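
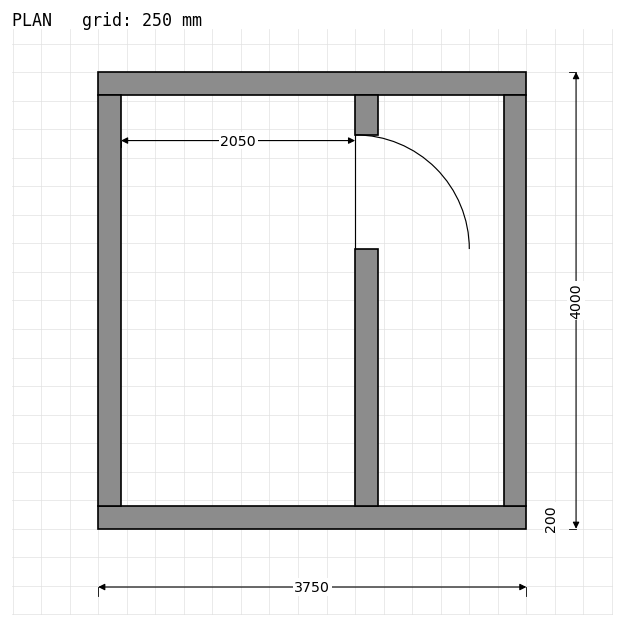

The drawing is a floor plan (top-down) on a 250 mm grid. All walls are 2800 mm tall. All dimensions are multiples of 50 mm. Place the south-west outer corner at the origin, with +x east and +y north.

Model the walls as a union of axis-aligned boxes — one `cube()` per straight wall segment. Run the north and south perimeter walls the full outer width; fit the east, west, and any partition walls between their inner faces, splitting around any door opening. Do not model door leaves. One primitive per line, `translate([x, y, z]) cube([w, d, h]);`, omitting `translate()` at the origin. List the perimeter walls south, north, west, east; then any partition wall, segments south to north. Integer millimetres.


cube([3750, 200, 2800]);
translate([0, 3800, 0]) cube([3750, 200, 2800]);
translate([0, 200, 0]) cube([200, 3600, 2800]);
translate([3550, 200, 0]) cube([200, 3600, 2800]);
translate([2250, 200, 0]) cube([200, 2250, 2800]);
translate([2250, 3450, 0]) cube([200, 350, 2800]);


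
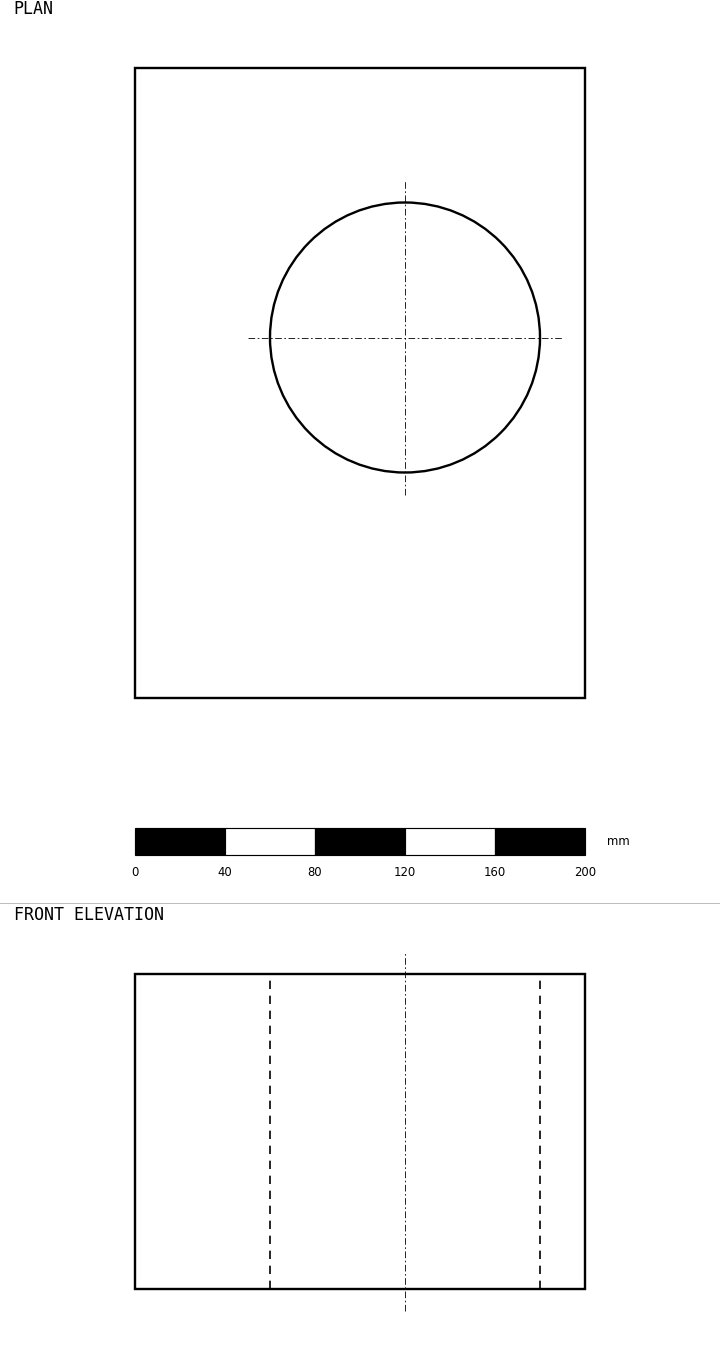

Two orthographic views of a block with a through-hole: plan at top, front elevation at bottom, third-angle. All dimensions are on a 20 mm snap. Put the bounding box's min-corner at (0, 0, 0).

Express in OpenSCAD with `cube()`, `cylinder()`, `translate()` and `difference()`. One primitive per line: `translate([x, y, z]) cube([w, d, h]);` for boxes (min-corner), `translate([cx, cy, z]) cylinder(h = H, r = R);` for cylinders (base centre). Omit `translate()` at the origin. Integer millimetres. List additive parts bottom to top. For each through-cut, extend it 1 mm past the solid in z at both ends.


difference() {
  cube([200, 280, 140]);
  translate([120, 160, -1]) cylinder(h = 142, r = 60);
}


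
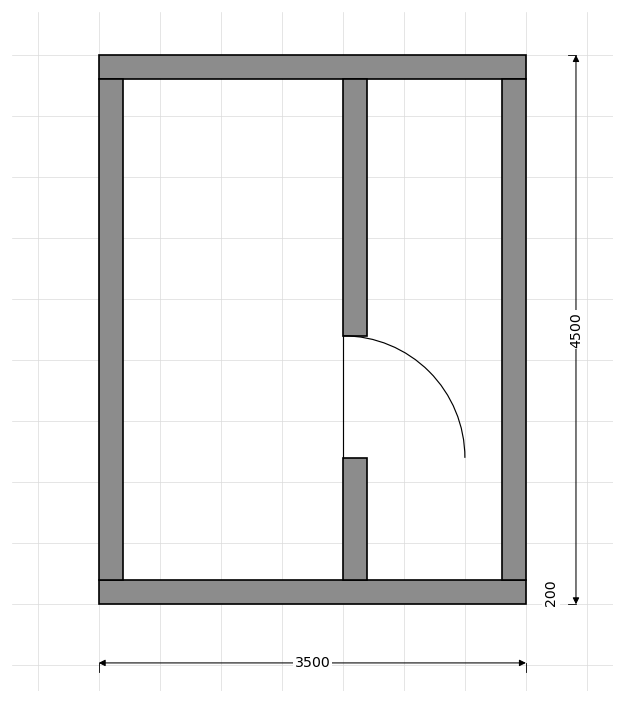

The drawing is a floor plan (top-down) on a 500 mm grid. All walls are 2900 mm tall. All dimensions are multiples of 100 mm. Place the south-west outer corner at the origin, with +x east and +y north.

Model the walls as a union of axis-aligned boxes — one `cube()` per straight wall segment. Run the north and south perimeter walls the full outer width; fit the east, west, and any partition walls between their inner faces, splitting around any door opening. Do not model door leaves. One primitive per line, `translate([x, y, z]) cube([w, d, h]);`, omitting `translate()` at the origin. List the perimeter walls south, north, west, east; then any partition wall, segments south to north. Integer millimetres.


cube([3500, 200, 2900]);
translate([0, 4300, 0]) cube([3500, 200, 2900]);
translate([0, 200, 0]) cube([200, 4100, 2900]);
translate([3300, 200, 0]) cube([200, 4100, 2900]);
translate([2000, 200, 0]) cube([200, 1000, 2900]);
translate([2000, 2200, 0]) cube([200, 2100, 2900]);


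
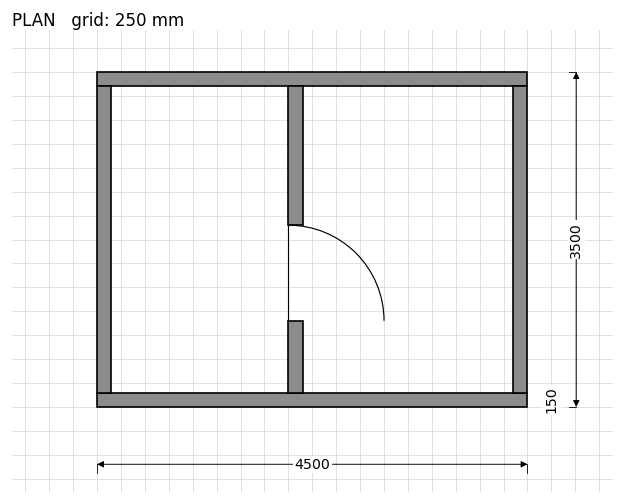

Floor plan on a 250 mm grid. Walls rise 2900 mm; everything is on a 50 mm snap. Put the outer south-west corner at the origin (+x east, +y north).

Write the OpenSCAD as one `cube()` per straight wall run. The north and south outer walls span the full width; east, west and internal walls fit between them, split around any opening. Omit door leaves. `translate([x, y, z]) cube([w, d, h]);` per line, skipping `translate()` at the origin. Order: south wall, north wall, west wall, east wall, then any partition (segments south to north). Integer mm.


cube([4500, 150, 2900]);
translate([0, 3350, 0]) cube([4500, 150, 2900]);
translate([0, 150, 0]) cube([150, 3200, 2900]);
translate([4350, 150, 0]) cube([150, 3200, 2900]);
translate([2000, 150, 0]) cube([150, 750, 2900]);
translate([2000, 1900, 0]) cube([150, 1450, 2900]);


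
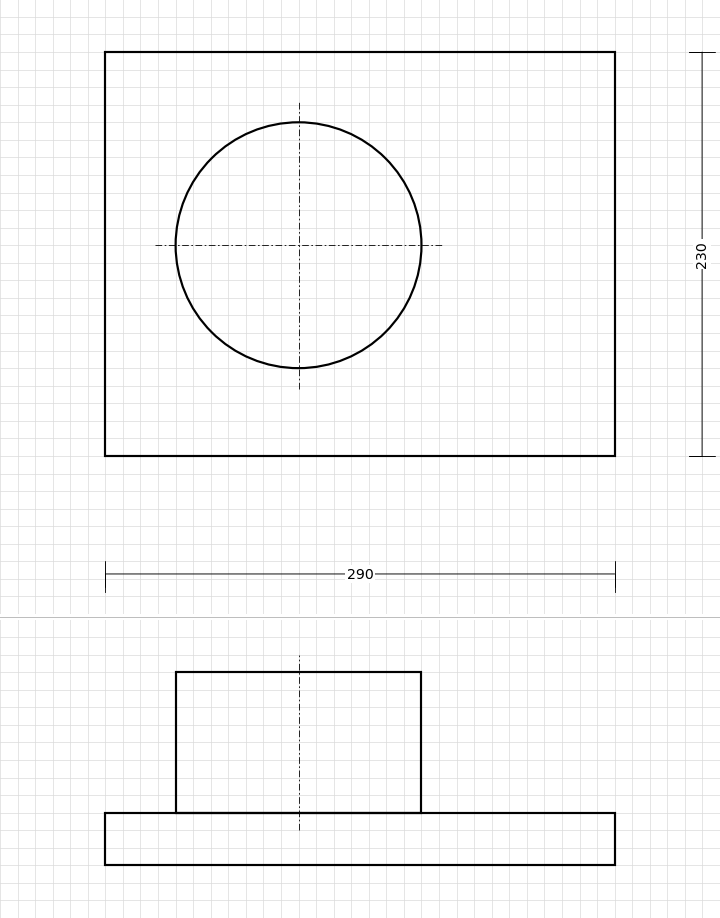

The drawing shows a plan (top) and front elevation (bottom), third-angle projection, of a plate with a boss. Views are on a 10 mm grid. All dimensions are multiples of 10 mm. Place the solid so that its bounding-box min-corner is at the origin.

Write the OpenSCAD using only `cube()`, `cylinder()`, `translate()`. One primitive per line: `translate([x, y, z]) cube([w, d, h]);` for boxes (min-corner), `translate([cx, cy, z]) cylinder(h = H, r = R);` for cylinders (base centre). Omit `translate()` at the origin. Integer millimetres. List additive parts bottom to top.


cube([290, 230, 30]);
translate([110, 120, 30]) cylinder(h = 80, r = 70);


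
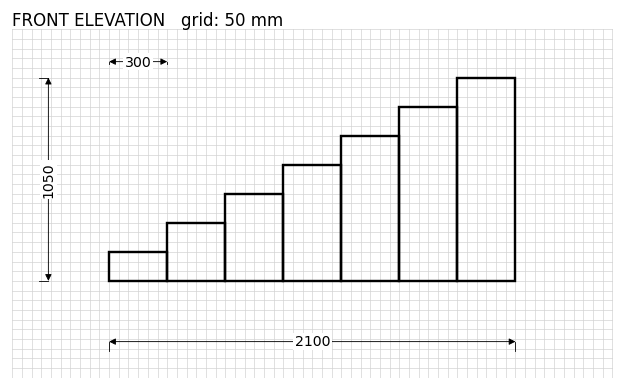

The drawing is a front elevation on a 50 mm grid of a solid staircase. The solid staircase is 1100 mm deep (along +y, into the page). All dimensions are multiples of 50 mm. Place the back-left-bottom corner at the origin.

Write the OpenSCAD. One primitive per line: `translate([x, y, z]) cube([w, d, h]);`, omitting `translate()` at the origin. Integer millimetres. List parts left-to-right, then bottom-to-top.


cube([300, 1100, 150]);
translate([300, 0, 0]) cube([300, 1100, 300]);
translate([600, 0, 0]) cube([300, 1100, 450]);
translate([900, 0, 0]) cube([300, 1100, 600]);
translate([1200, 0, 0]) cube([300, 1100, 750]);
translate([1500, 0, 0]) cube([300, 1100, 900]);
translate([1800, 0, 0]) cube([300, 1100, 1050]);


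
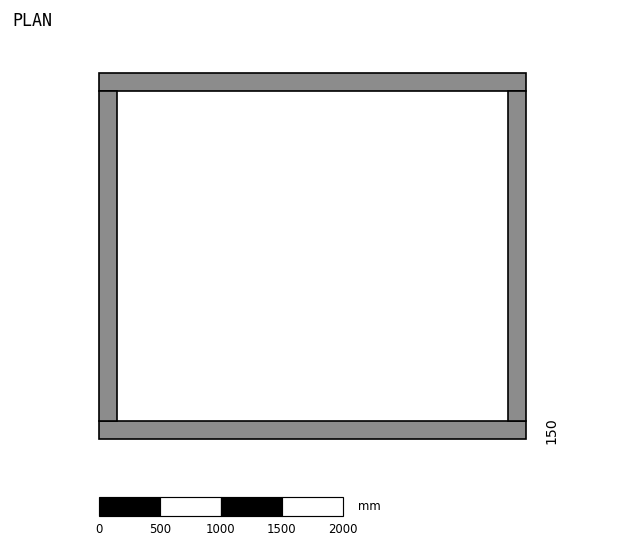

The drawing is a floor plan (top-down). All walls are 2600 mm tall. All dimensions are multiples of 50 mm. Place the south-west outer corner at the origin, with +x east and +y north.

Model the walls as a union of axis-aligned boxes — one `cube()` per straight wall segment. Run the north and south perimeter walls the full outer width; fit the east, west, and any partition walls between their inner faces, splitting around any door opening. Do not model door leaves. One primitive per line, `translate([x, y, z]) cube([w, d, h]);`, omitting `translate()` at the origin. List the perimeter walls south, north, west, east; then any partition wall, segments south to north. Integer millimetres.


cube([3500, 150, 2600]);
translate([0, 2850, 0]) cube([3500, 150, 2600]);
translate([0, 150, 0]) cube([150, 2700, 2600]);
translate([3350, 150, 0]) cube([150, 2700, 2600]);


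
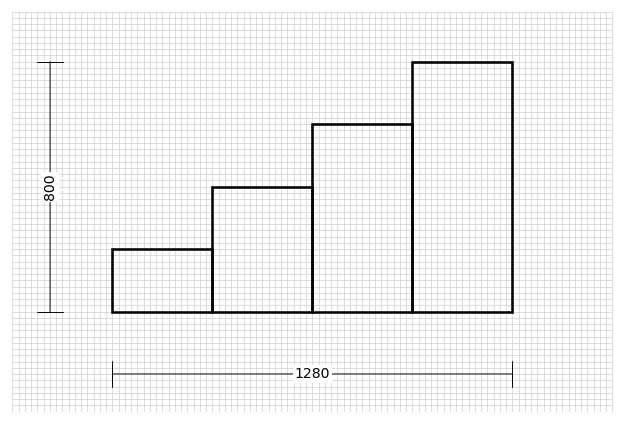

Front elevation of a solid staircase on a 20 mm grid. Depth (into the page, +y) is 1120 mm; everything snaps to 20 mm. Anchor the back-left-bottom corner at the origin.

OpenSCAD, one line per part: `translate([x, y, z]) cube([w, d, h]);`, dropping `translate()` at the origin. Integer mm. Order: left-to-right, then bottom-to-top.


cube([320, 1120, 200]);
translate([320, 0, 0]) cube([320, 1120, 400]);
translate([640, 0, 0]) cube([320, 1120, 600]);
translate([960, 0, 0]) cube([320, 1120, 800]);


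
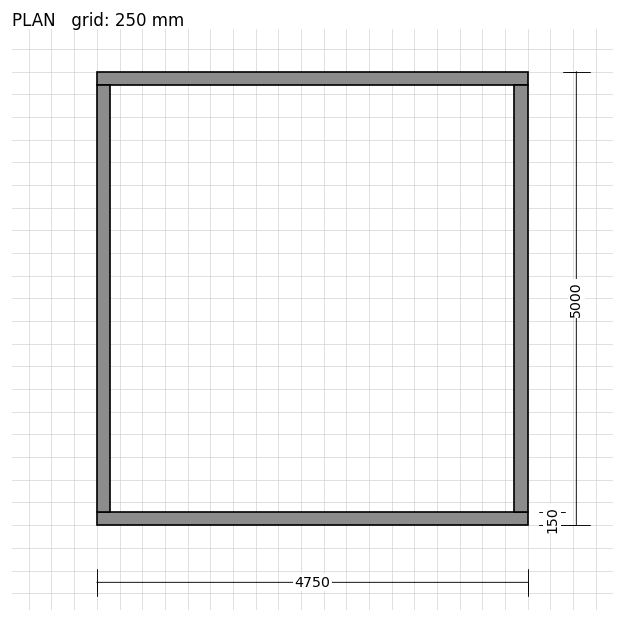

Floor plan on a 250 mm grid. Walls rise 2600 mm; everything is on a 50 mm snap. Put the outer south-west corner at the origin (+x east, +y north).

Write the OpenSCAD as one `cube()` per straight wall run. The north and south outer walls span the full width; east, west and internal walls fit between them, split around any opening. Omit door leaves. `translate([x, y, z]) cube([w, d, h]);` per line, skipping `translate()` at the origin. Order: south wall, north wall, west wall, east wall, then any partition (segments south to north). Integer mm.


cube([4750, 150, 2600]);
translate([0, 4850, 0]) cube([4750, 150, 2600]);
translate([0, 150, 0]) cube([150, 4700, 2600]);
translate([4600, 150, 0]) cube([150, 4700, 2600]);


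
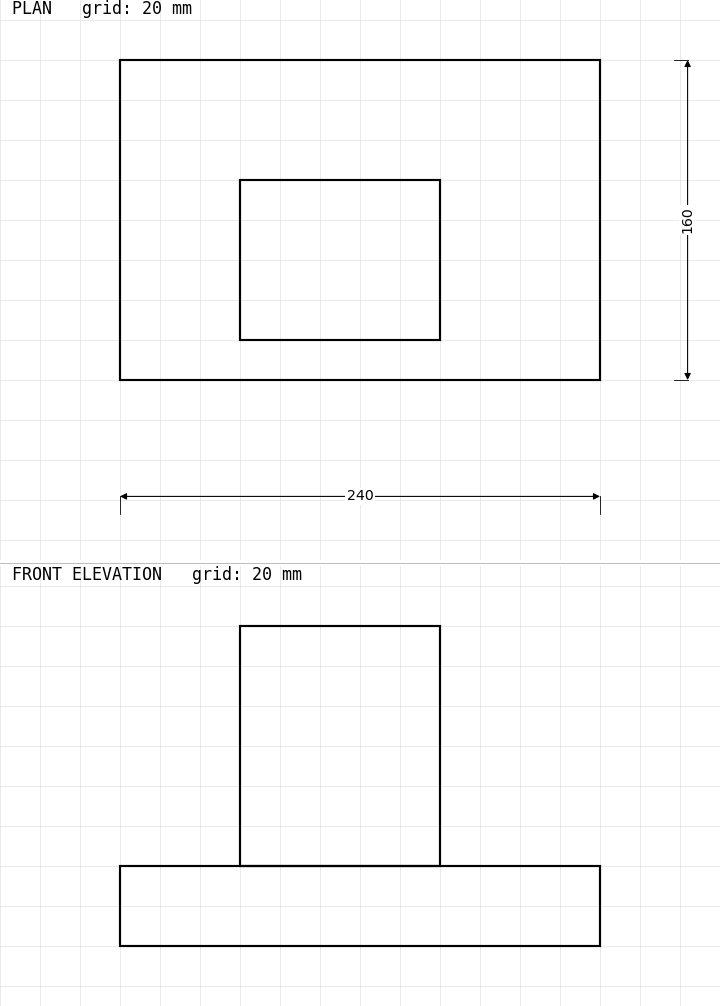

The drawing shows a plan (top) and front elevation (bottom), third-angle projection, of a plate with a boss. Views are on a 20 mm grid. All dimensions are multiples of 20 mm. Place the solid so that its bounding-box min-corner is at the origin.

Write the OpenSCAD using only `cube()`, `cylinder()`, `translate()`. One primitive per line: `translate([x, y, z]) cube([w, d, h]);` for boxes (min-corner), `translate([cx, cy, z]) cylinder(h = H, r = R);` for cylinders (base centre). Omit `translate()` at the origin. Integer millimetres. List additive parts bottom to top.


cube([240, 160, 40]);
translate([60, 20, 40]) cube([100, 80, 120]);


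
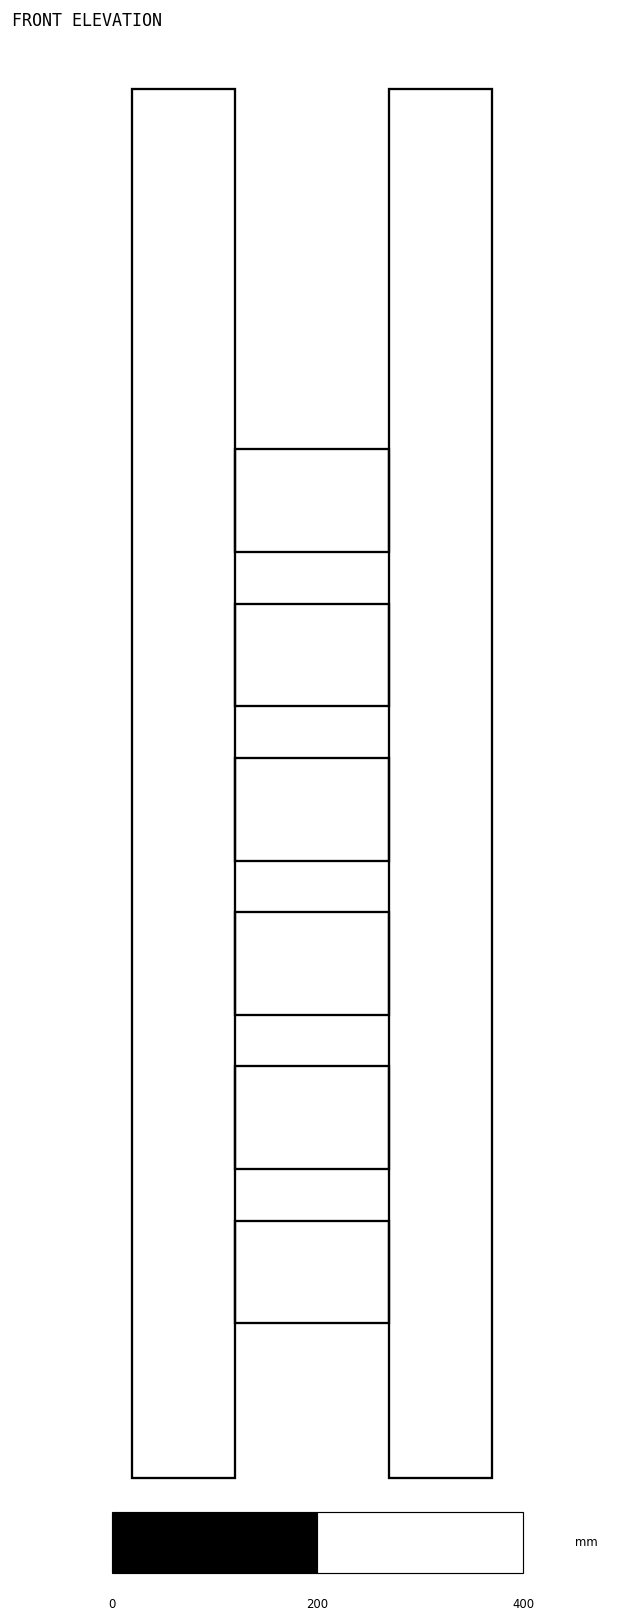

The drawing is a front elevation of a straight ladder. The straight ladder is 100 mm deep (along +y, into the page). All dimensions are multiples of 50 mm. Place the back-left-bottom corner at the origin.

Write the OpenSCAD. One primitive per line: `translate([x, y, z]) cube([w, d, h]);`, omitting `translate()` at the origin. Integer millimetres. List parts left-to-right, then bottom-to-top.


cube([100, 100, 1350]);
translate([100, 0, 150]) cube([150, 100, 100]);
translate([100, 0, 300]) cube([150, 100, 100]);
translate([100, 0, 450]) cube([150, 100, 100]);
translate([100, 0, 600]) cube([150, 100, 100]);
translate([100, 0, 750]) cube([150, 100, 100]);
translate([100, 0, 900]) cube([150, 100, 100]);
translate([250, 0, 0]) cube([100, 100, 1350]);


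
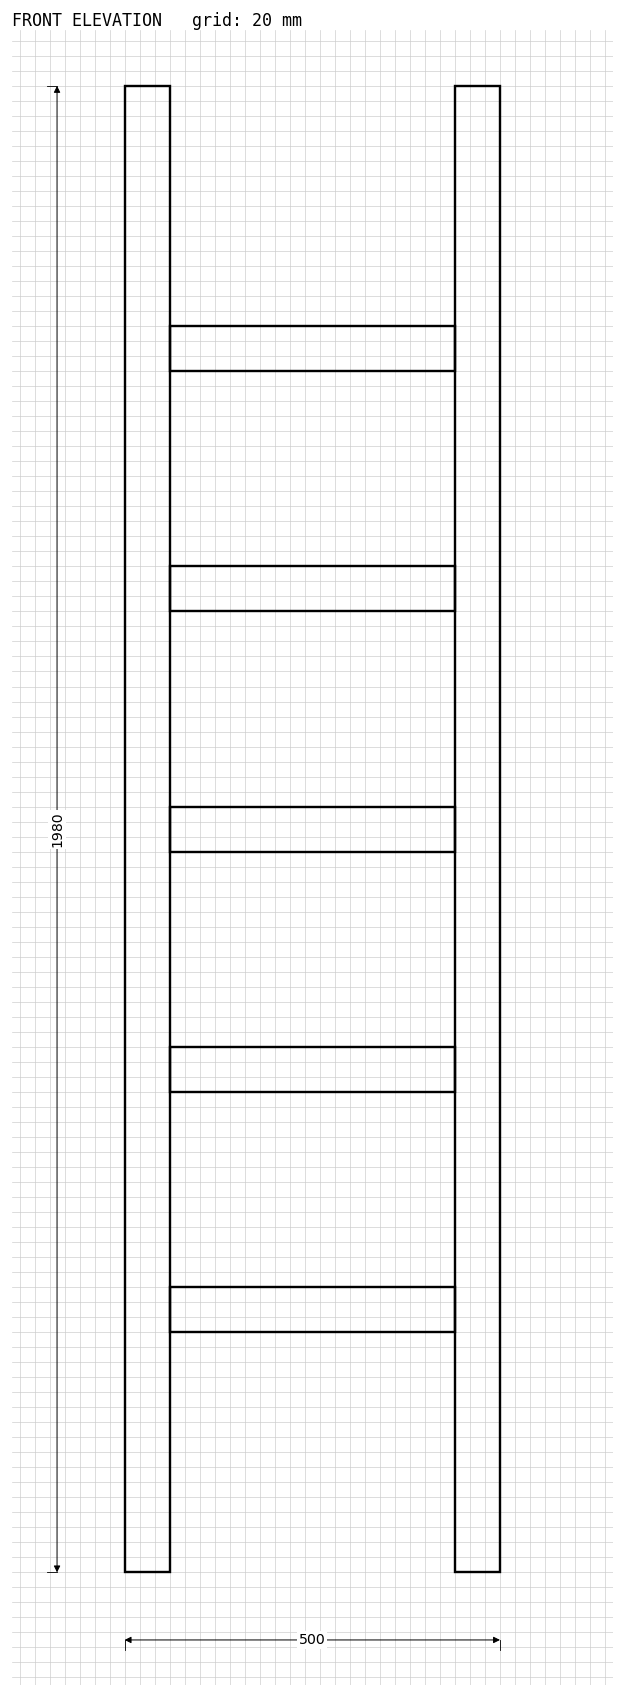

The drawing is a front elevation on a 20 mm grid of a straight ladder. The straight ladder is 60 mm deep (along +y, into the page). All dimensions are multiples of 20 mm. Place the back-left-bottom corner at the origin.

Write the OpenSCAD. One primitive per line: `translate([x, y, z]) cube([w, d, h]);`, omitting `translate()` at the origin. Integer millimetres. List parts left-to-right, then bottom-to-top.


cube([60, 60, 1980]);
translate([60, 0, 320]) cube([380, 60, 60]);
translate([60, 0, 640]) cube([380, 60, 60]);
translate([60, 0, 960]) cube([380, 60, 60]);
translate([60, 0, 1280]) cube([380, 60, 60]);
translate([60, 0, 1600]) cube([380, 60, 60]);
translate([440, 0, 0]) cube([60, 60, 1980]);


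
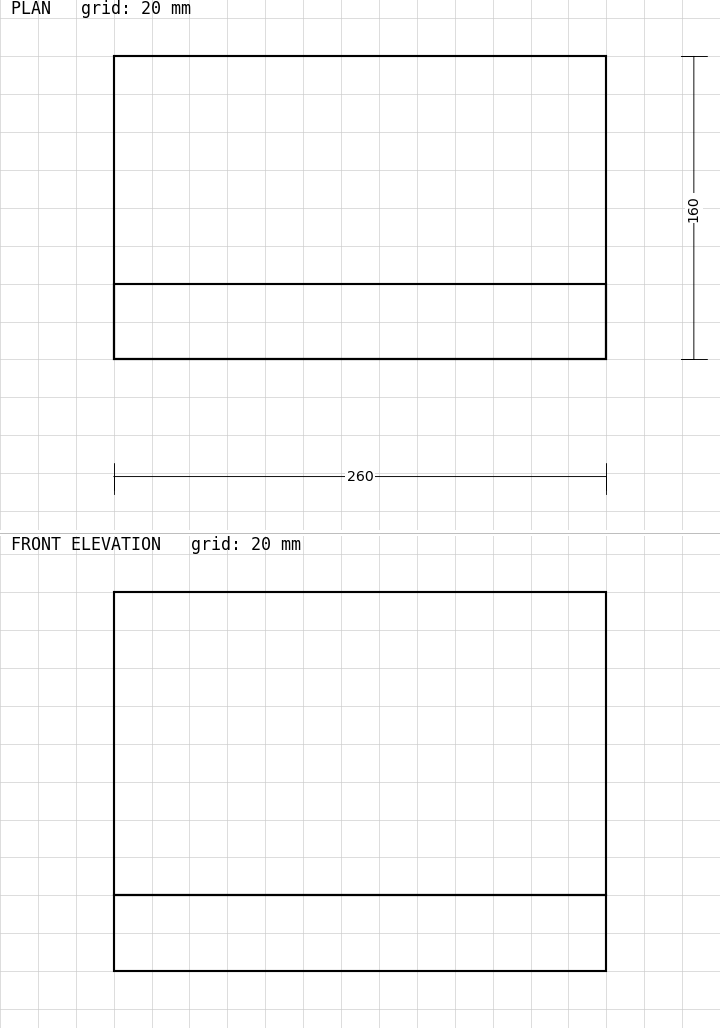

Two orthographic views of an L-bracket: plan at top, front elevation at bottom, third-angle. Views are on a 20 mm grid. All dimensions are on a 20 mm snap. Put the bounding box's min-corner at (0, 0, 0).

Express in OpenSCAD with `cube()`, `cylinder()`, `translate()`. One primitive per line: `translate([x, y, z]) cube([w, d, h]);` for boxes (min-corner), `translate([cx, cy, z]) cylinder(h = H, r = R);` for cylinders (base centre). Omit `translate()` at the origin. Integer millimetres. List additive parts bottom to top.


cube([260, 160, 40]);
translate([0, 0, 40]) cube([260, 40, 160]);


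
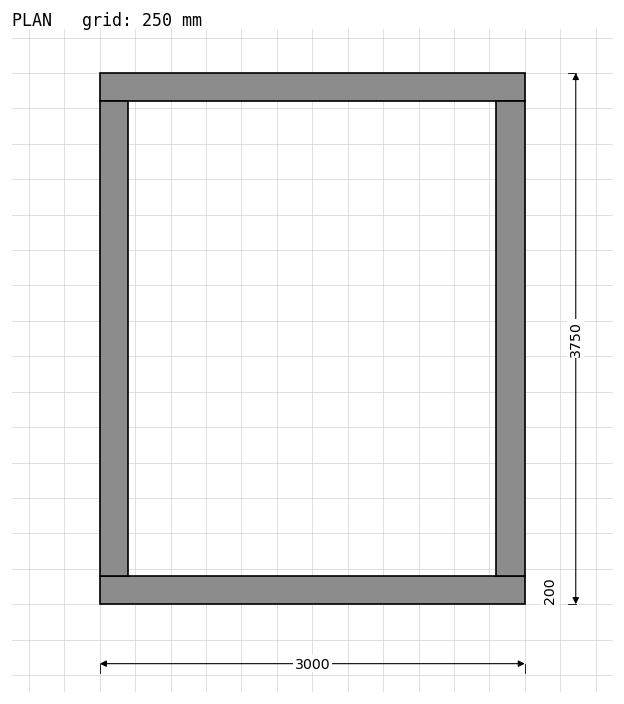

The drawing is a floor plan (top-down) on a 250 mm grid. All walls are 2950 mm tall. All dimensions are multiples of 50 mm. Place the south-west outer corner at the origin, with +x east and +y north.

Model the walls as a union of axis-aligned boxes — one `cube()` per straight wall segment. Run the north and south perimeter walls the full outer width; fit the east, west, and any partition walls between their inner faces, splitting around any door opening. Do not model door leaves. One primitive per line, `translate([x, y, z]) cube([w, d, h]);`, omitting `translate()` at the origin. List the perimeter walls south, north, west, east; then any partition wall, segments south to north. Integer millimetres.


cube([3000, 200, 2950]);
translate([0, 3550, 0]) cube([3000, 200, 2950]);
translate([0, 200, 0]) cube([200, 3350, 2950]);
translate([2800, 200, 0]) cube([200, 3350, 2950]);


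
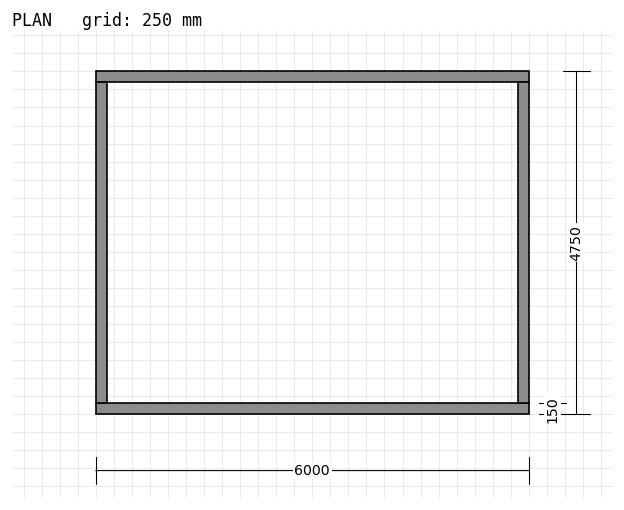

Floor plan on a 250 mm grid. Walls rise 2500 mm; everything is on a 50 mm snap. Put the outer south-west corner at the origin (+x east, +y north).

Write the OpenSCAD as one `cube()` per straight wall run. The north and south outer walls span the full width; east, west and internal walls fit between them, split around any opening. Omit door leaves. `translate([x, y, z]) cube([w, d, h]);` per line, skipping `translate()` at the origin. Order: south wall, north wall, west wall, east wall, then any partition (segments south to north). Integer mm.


cube([6000, 150, 2500]);
translate([0, 4600, 0]) cube([6000, 150, 2500]);
translate([0, 150, 0]) cube([150, 4450, 2500]);
translate([5850, 150, 0]) cube([150, 4450, 2500]);


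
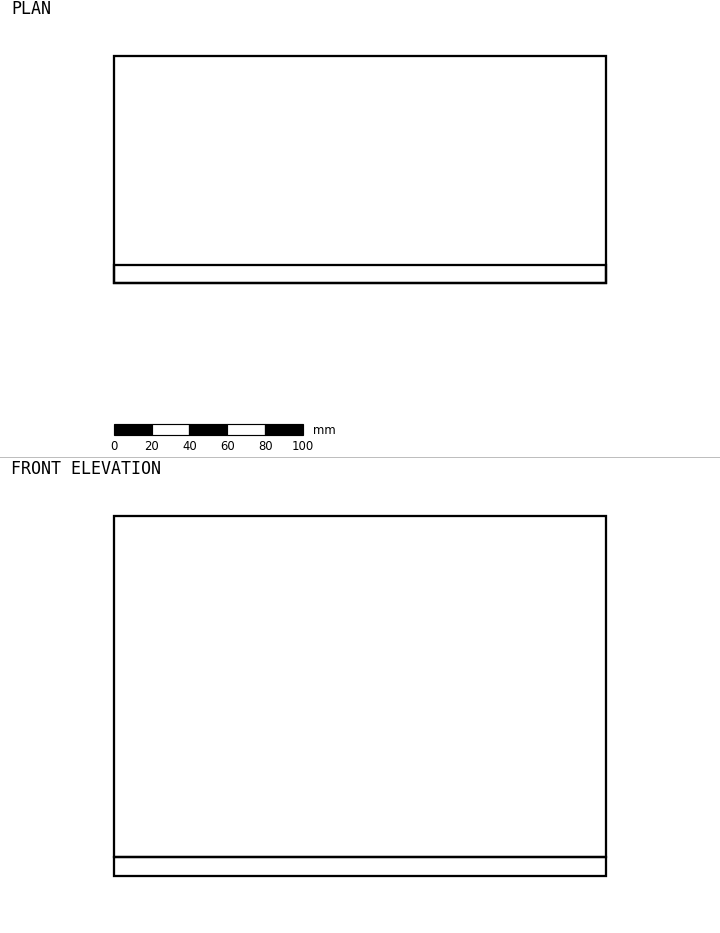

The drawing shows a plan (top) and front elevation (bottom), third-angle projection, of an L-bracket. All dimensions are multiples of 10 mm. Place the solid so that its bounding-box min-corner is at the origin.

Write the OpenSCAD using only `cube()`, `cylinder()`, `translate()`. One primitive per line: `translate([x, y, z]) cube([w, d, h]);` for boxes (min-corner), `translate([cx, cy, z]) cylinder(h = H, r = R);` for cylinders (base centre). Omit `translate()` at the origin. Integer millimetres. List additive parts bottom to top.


cube([260, 120, 10]);
translate([0, 0, 10]) cube([260, 10, 180]);


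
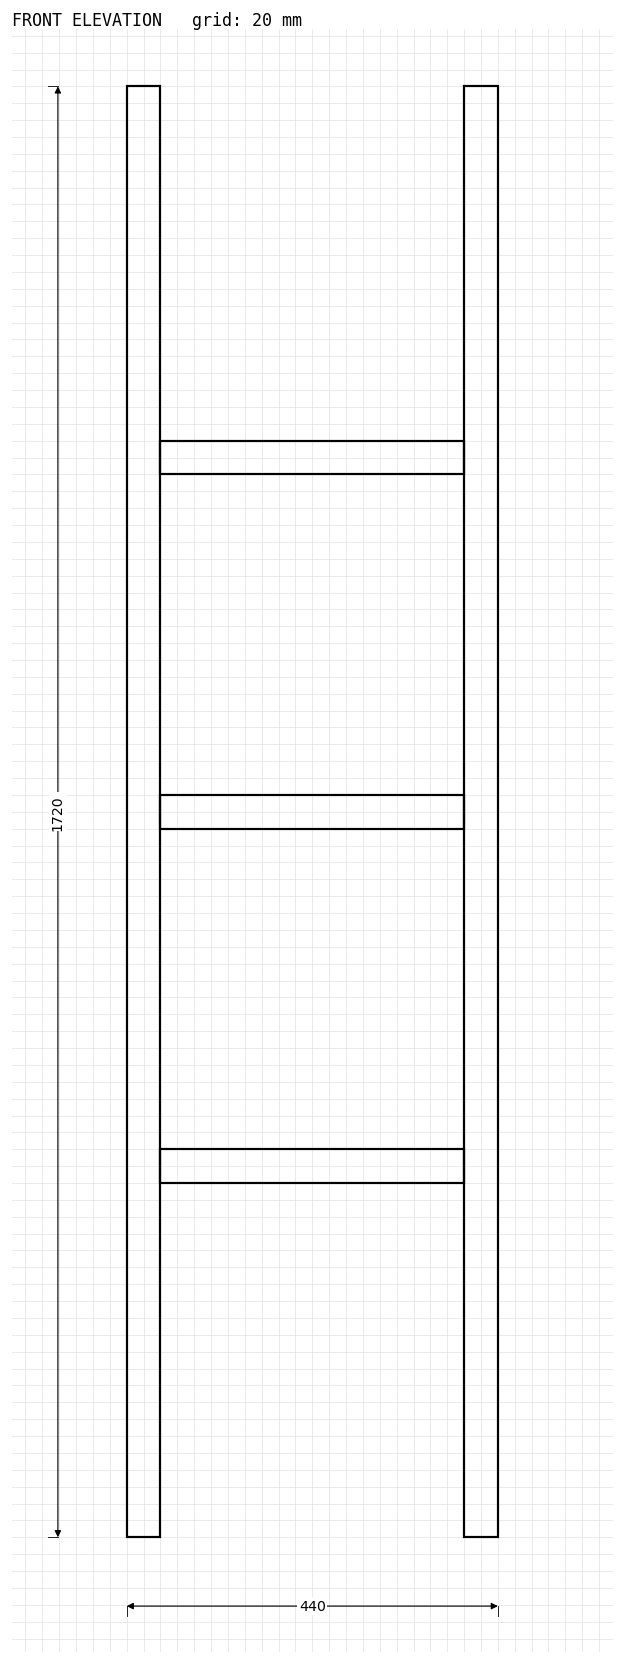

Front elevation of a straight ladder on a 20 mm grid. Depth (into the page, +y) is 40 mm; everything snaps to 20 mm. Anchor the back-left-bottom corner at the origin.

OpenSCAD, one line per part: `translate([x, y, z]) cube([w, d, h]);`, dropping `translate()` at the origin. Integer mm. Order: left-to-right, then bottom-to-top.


cube([40, 40, 1720]);
translate([40, 0, 420]) cube([360, 40, 40]);
translate([40, 0, 840]) cube([360, 40, 40]);
translate([40, 0, 1260]) cube([360, 40, 40]);
translate([400, 0, 0]) cube([40, 40, 1720]);


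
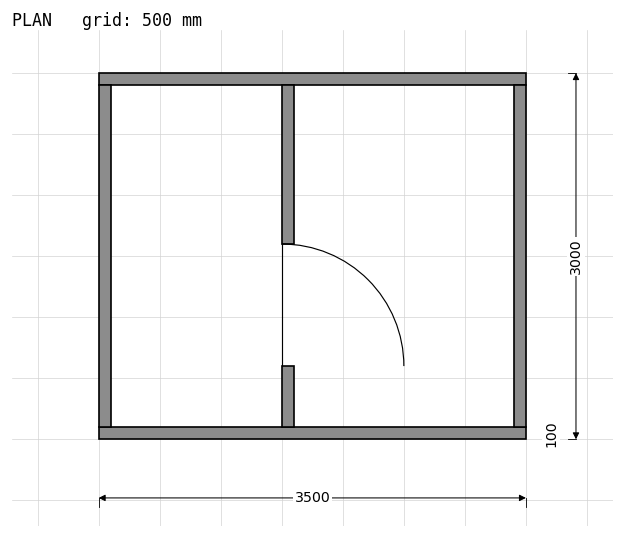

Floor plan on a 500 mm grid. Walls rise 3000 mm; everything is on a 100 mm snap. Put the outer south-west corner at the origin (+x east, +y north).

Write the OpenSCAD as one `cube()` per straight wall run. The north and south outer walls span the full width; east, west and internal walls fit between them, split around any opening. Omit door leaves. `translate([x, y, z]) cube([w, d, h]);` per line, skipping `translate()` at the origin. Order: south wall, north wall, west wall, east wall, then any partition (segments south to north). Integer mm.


cube([3500, 100, 3000]);
translate([0, 2900, 0]) cube([3500, 100, 3000]);
translate([0, 100, 0]) cube([100, 2800, 3000]);
translate([3400, 100, 0]) cube([100, 2800, 3000]);
translate([1500, 100, 0]) cube([100, 500, 3000]);
translate([1500, 1600, 0]) cube([100, 1300, 3000]);


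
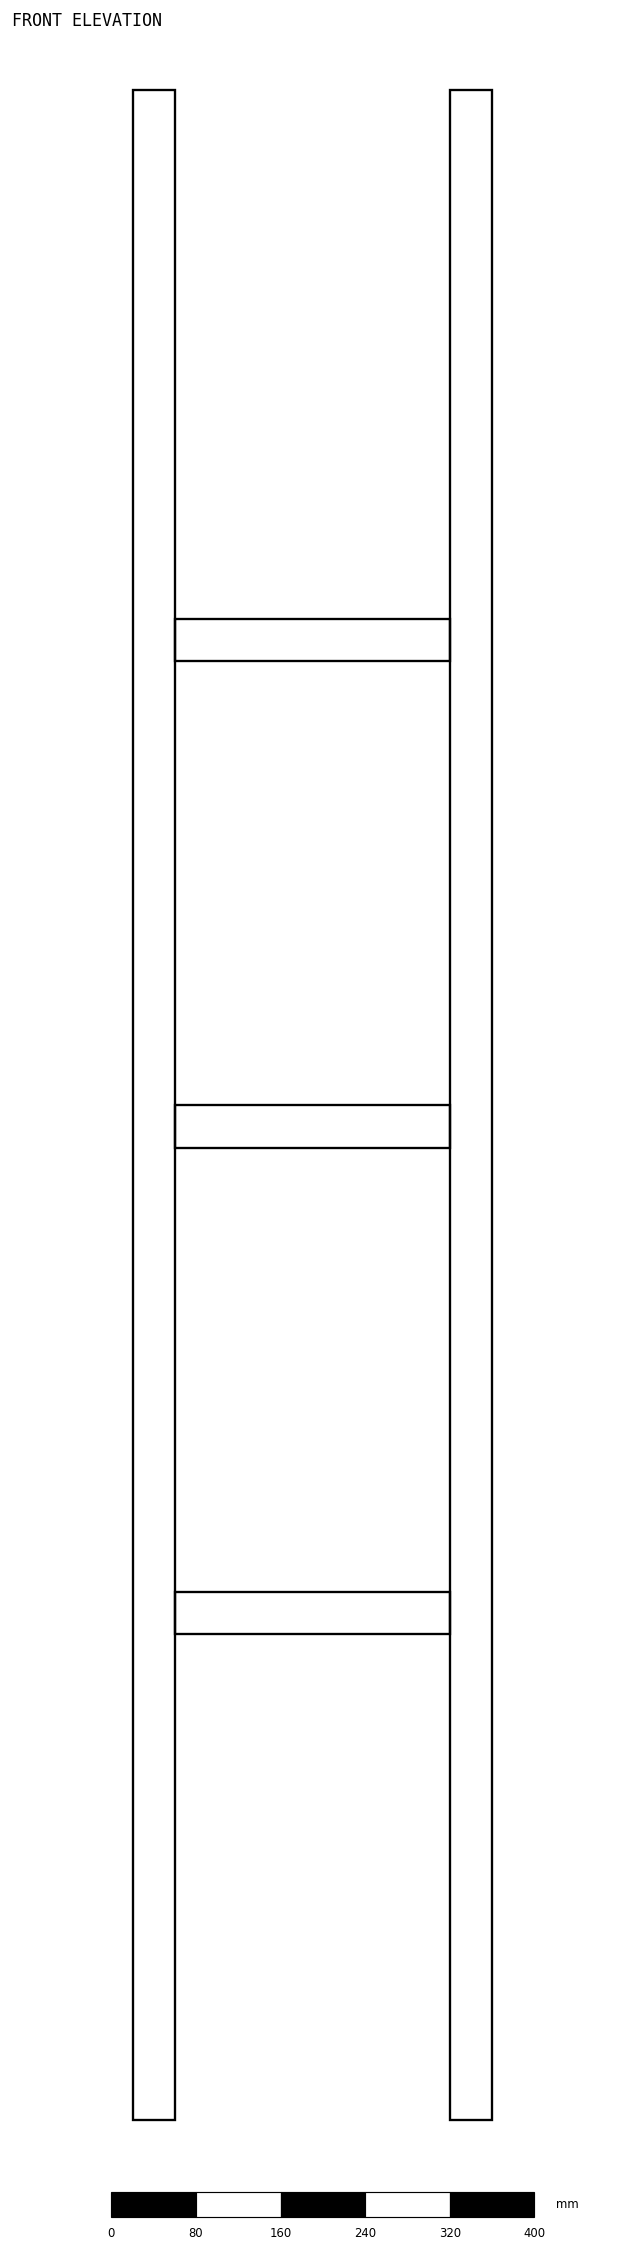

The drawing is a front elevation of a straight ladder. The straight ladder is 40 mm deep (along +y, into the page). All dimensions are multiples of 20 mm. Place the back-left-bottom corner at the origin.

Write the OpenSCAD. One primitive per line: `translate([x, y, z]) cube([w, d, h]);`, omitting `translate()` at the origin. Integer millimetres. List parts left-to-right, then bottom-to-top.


cube([40, 40, 1920]);
translate([40, 0, 460]) cube([260, 40, 40]);
translate([40, 0, 920]) cube([260, 40, 40]);
translate([40, 0, 1380]) cube([260, 40, 40]);
translate([300, 0, 0]) cube([40, 40, 1920]);


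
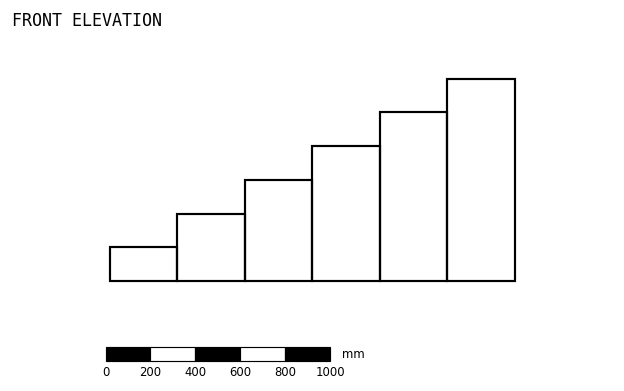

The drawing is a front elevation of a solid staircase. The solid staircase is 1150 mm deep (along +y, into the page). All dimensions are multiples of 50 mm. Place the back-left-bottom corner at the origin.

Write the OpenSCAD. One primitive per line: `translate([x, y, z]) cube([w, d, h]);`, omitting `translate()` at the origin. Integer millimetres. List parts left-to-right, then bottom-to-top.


cube([300, 1150, 150]);
translate([300, 0, 0]) cube([300, 1150, 300]);
translate([600, 0, 0]) cube([300, 1150, 450]);
translate([900, 0, 0]) cube([300, 1150, 600]);
translate([1200, 0, 0]) cube([300, 1150, 750]);
translate([1500, 0, 0]) cube([300, 1150, 900]);


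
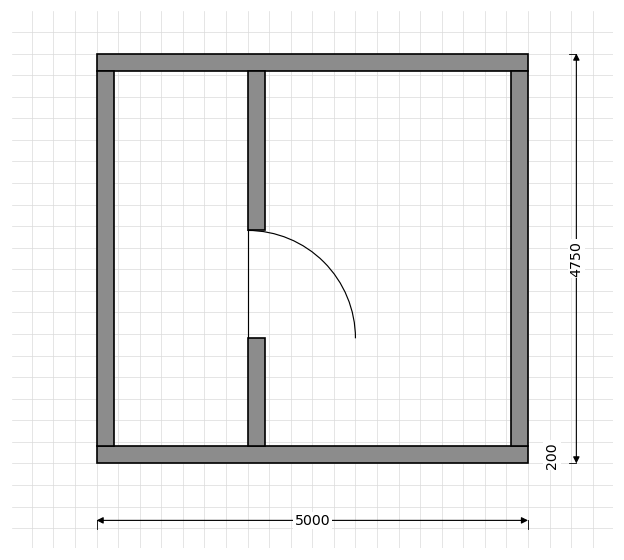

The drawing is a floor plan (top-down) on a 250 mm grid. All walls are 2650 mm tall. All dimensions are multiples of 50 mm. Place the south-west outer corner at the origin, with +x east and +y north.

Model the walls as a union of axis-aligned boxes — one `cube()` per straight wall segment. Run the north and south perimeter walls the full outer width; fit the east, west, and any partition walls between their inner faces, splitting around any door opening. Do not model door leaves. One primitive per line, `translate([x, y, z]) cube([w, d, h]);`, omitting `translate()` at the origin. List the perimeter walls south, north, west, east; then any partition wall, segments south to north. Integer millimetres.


cube([5000, 200, 2650]);
translate([0, 4550, 0]) cube([5000, 200, 2650]);
translate([0, 200, 0]) cube([200, 4350, 2650]);
translate([4800, 200, 0]) cube([200, 4350, 2650]);
translate([1750, 200, 0]) cube([200, 1250, 2650]);
translate([1750, 2700, 0]) cube([200, 1850, 2650]);


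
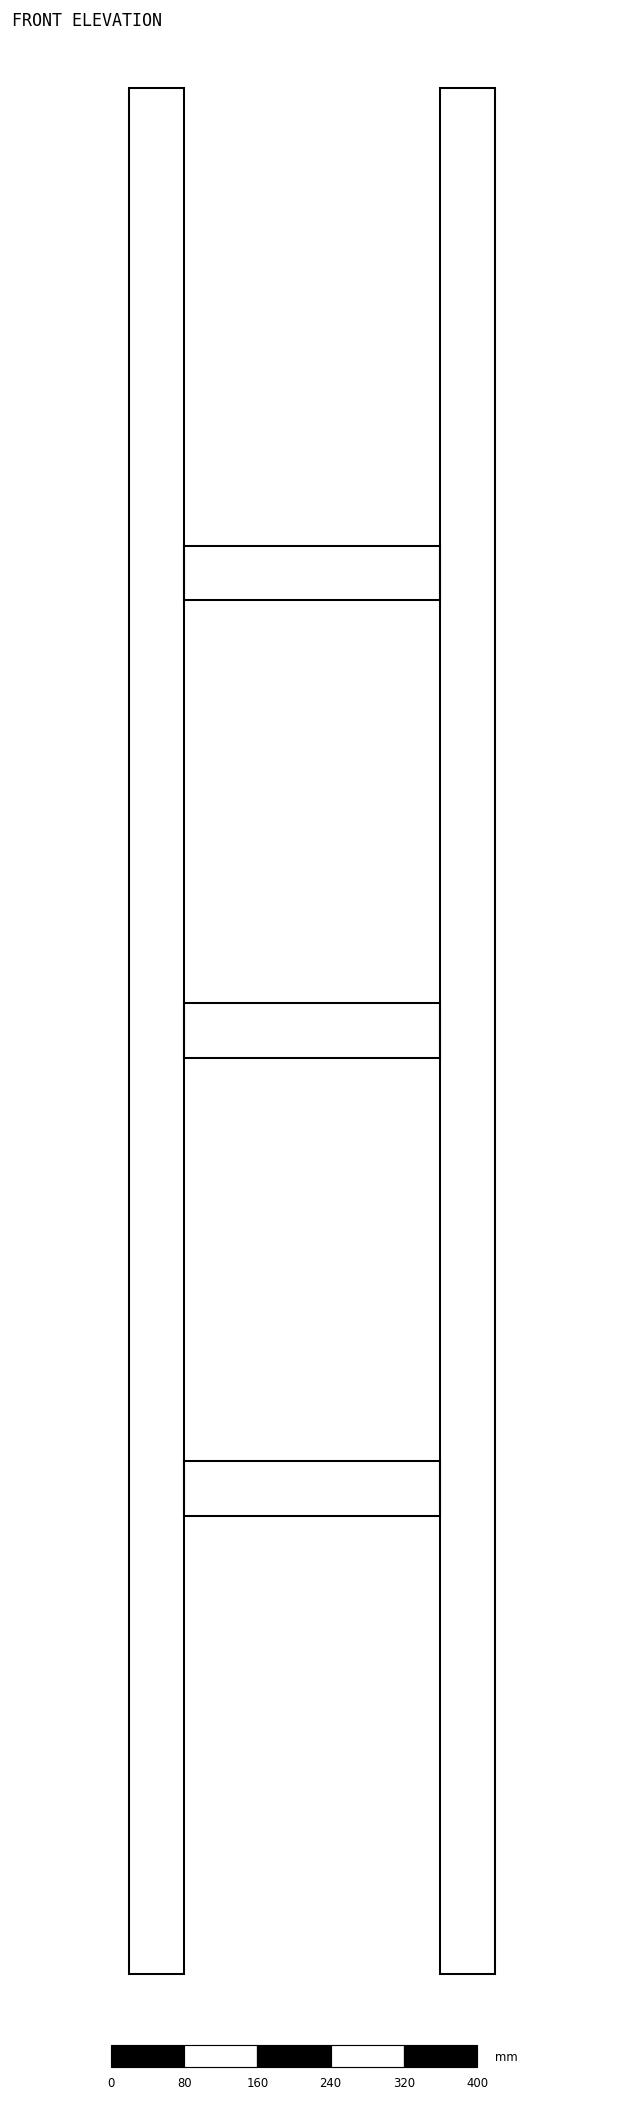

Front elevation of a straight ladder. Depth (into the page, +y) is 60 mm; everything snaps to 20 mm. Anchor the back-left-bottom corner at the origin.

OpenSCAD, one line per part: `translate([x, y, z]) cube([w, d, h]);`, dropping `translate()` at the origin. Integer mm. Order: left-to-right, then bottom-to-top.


cube([60, 60, 2060]);
translate([60, 0, 500]) cube([280, 60, 60]);
translate([60, 0, 1000]) cube([280, 60, 60]);
translate([60, 0, 1500]) cube([280, 60, 60]);
translate([340, 0, 0]) cube([60, 60, 2060]);


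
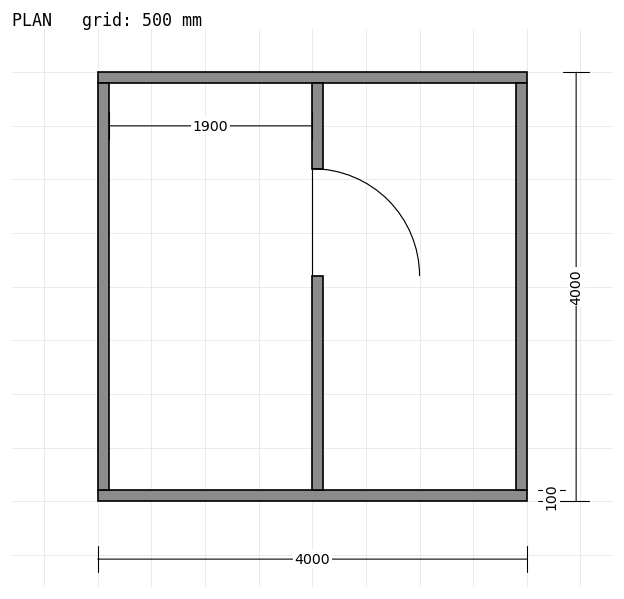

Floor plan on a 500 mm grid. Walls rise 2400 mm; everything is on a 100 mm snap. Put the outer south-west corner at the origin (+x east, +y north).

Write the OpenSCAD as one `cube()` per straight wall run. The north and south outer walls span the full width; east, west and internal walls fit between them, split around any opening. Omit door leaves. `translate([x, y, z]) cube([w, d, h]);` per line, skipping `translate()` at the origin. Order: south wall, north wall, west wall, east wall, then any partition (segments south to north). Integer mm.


cube([4000, 100, 2400]);
translate([0, 3900, 0]) cube([4000, 100, 2400]);
translate([0, 100, 0]) cube([100, 3800, 2400]);
translate([3900, 100, 0]) cube([100, 3800, 2400]);
translate([2000, 100, 0]) cube([100, 2000, 2400]);
translate([2000, 3100, 0]) cube([100, 800, 2400]);


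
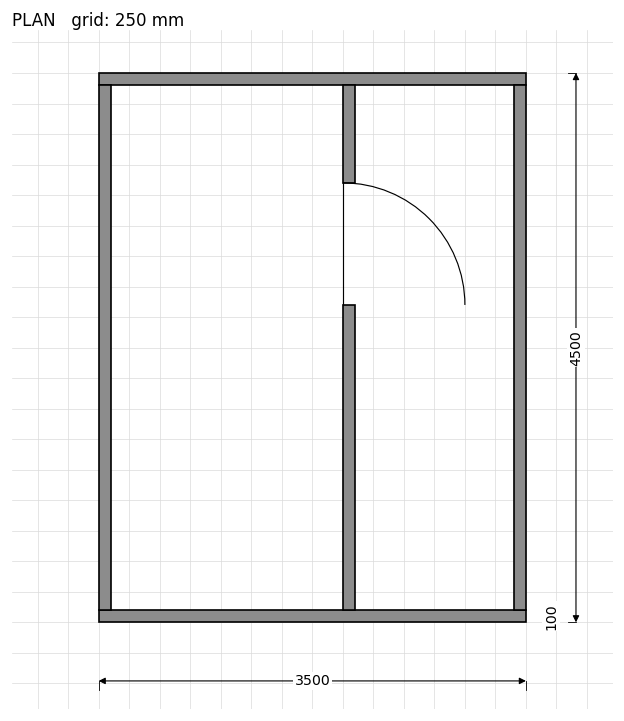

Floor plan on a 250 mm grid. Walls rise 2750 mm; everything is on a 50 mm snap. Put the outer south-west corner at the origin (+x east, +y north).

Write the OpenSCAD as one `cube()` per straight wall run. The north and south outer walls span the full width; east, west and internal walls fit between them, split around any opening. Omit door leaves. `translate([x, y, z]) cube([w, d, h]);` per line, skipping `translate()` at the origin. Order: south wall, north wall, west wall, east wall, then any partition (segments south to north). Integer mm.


cube([3500, 100, 2750]);
translate([0, 4400, 0]) cube([3500, 100, 2750]);
translate([0, 100, 0]) cube([100, 4300, 2750]);
translate([3400, 100, 0]) cube([100, 4300, 2750]);
translate([2000, 100, 0]) cube([100, 2500, 2750]);
translate([2000, 3600, 0]) cube([100, 800, 2750]);


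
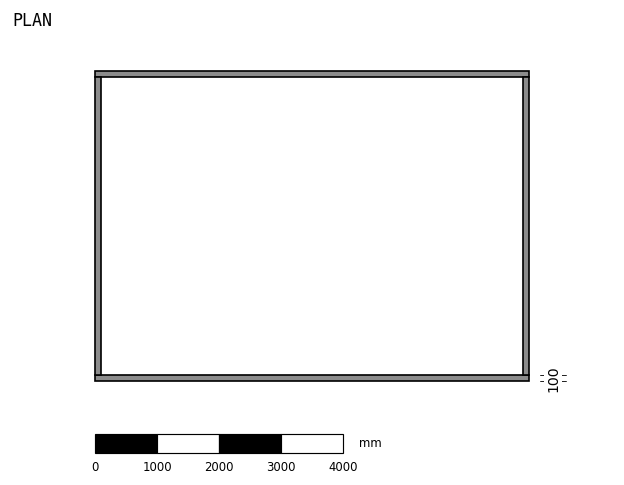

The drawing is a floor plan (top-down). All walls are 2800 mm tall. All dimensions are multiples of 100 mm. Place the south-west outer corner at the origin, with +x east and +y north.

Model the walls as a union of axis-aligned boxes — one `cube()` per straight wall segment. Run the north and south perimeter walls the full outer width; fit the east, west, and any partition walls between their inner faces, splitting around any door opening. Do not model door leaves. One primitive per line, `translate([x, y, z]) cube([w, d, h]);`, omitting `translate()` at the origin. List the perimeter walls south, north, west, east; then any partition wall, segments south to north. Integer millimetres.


cube([7000, 100, 2800]);
translate([0, 4900, 0]) cube([7000, 100, 2800]);
translate([0, 100, 0]) cube([100, 4800, 2800]);
translate([6900, 100, 0]) cube([100, 4800, 2800]);


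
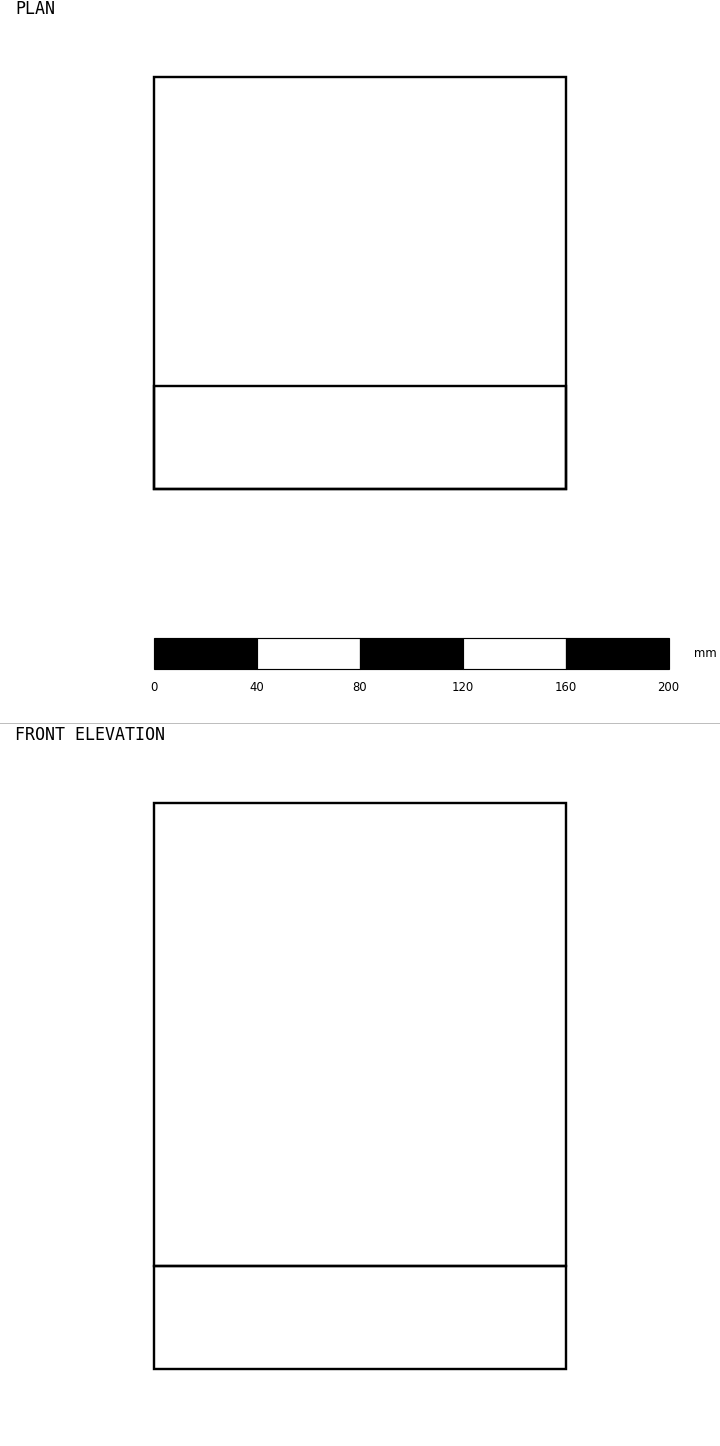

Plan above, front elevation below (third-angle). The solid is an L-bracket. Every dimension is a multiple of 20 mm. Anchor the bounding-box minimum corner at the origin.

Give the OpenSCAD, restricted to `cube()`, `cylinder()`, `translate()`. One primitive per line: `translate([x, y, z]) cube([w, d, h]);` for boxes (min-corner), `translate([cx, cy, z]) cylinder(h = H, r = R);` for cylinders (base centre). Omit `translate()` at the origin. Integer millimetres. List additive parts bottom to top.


cube([160, 160, 40]);
translate([0, 0, 40]) cube([160, 40, 180]);


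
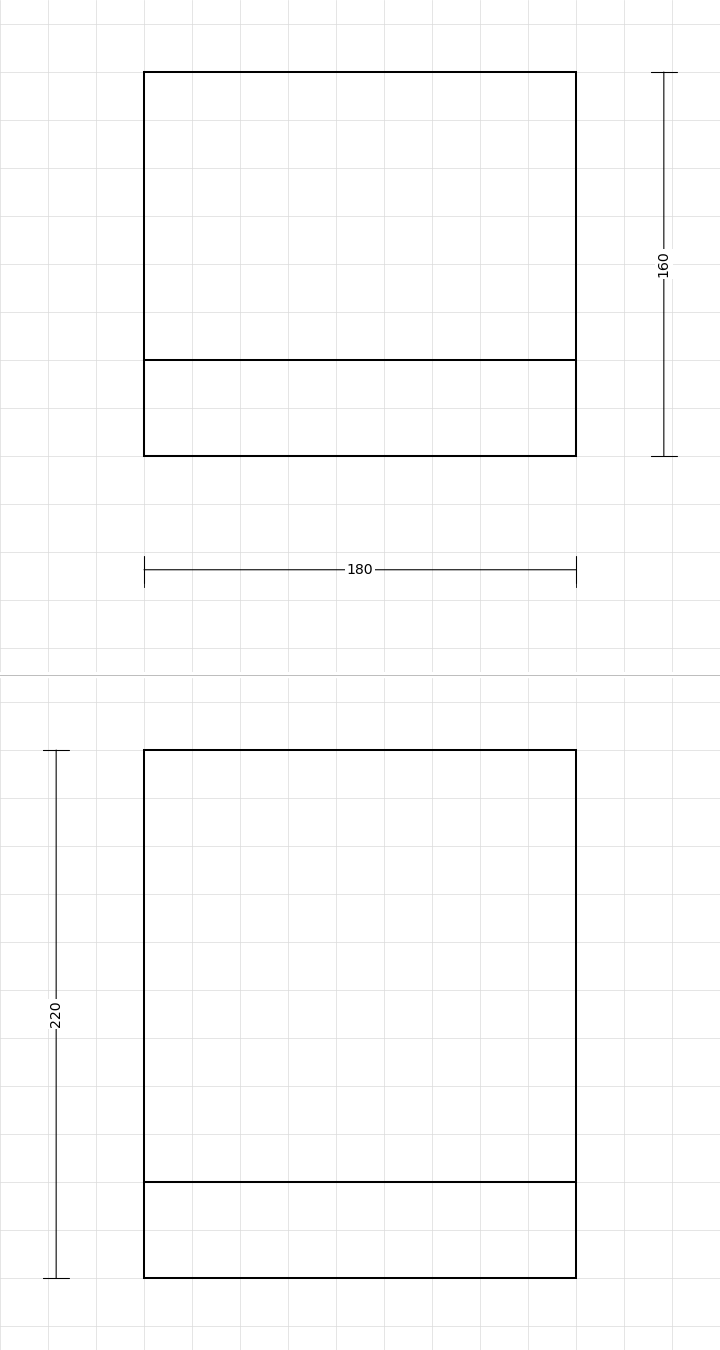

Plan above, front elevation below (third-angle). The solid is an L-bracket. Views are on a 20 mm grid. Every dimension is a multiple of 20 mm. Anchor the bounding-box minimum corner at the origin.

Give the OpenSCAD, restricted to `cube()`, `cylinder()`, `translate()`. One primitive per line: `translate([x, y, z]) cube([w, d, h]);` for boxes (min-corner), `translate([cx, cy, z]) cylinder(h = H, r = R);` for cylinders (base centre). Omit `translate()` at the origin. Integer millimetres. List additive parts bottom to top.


cube([180, 160, 40]);
translate([0, 0, 40]) cube([180, 40, 180]);


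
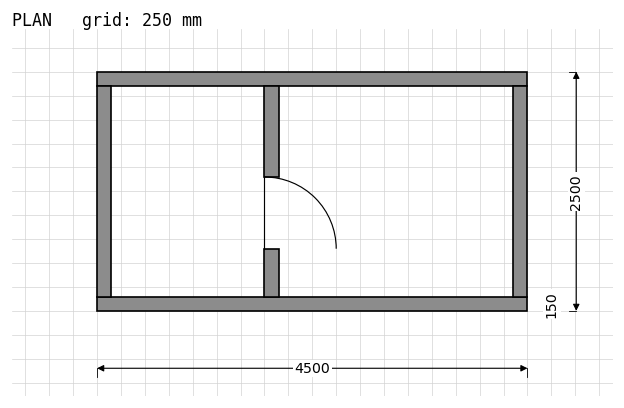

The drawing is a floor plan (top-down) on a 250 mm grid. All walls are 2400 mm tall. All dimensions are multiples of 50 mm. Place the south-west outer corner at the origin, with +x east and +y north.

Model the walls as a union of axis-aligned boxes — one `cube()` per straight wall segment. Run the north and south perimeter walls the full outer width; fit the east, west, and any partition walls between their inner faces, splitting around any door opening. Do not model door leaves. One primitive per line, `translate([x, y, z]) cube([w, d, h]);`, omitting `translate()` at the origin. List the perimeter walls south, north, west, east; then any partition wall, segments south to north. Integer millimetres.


cube([4500, 150, 2400]);
translate([0, 2350, 0]) cube([4500, 150, 2400]);
translate([0, 150, 0]) cube([150, 2200, 2400]);
translate([4350, 150, 0]) cube([150, 2200, 2400]);
translate([1750, 150, 0]) cube([150, 500, 2400]);
translate([1750, 1400, 0]) cube([150, 950, 2400]);


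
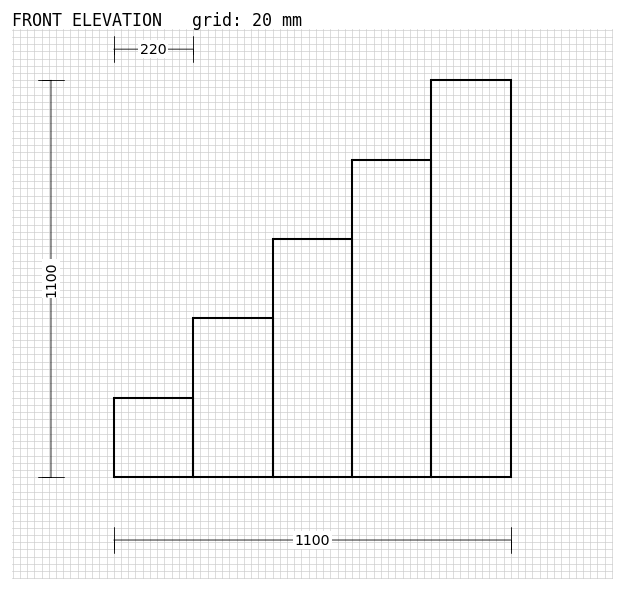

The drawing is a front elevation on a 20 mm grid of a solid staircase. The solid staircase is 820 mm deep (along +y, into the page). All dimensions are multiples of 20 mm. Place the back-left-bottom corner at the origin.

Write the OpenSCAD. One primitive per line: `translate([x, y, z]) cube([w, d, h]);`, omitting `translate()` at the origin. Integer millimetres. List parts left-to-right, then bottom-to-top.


cube([220, 820, 220]);
translate([220, 0, 0]) cube([220, 820, 440]);
translate([440, 0, 0]) cube([220, 820, 660]);
translate([660, 0, 0]) cube([220, 820, 880]);
translate([880, 0, 0]) cube([220, 820, 1100]);


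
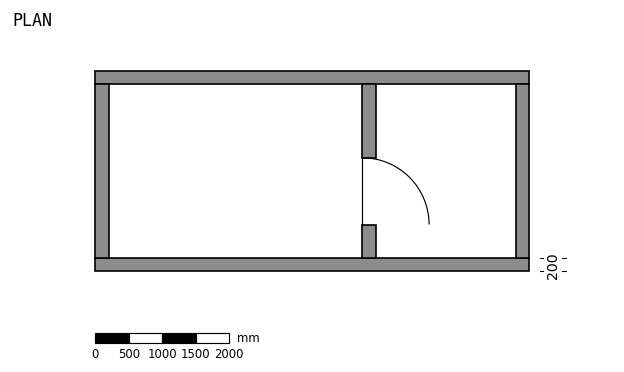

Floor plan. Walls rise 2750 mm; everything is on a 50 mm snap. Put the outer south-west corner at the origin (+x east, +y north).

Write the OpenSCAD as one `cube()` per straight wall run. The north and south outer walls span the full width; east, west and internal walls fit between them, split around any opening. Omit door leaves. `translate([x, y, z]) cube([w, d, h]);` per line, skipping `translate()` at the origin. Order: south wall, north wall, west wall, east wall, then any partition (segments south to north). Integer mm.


cube([6500, 200, 2750]);
translate([0, 2800, 0]) cube([6500, 200, 2750]);
translate([0, 200, 0]) cube([200, 2600, 2750]);
translate([6300, 200, 0]) cube([200, 2600, 2750]);
translate([4000, 200, 0]) cube([200, 500, 2750]);
translate([4000, 1700, 0]) cube([200, 1100, 2750]);


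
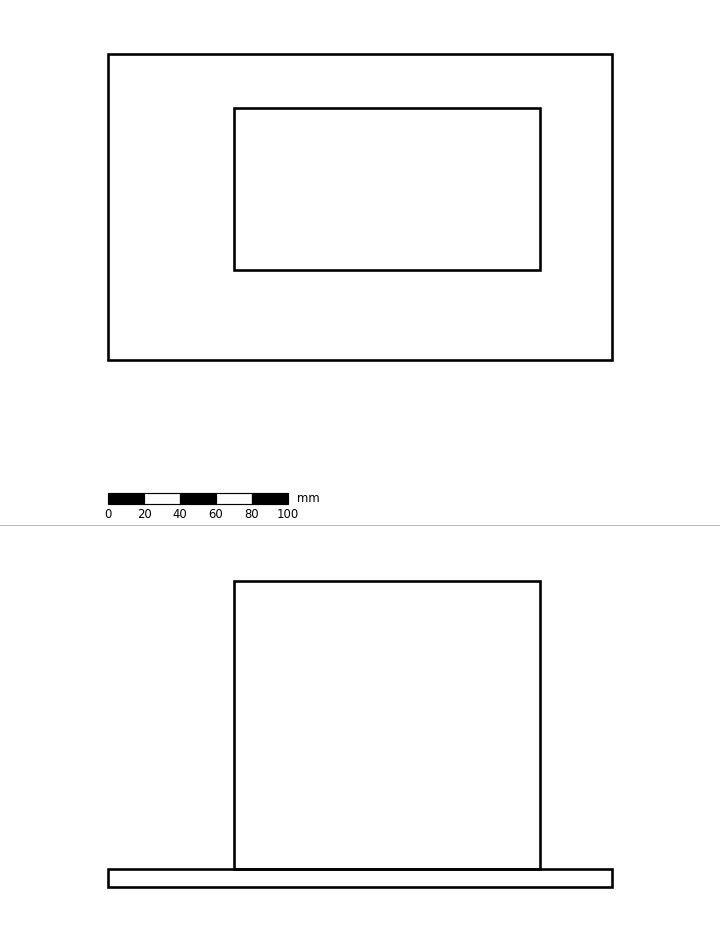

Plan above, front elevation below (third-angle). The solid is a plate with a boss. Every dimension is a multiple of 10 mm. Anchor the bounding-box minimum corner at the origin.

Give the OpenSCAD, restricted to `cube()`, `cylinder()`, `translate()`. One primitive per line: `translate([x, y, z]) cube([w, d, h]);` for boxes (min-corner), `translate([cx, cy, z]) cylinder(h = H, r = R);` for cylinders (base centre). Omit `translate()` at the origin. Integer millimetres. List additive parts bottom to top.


cube([280, 170, 10]);
translate([70, 50, 10]) cube([170, 90, 160]);


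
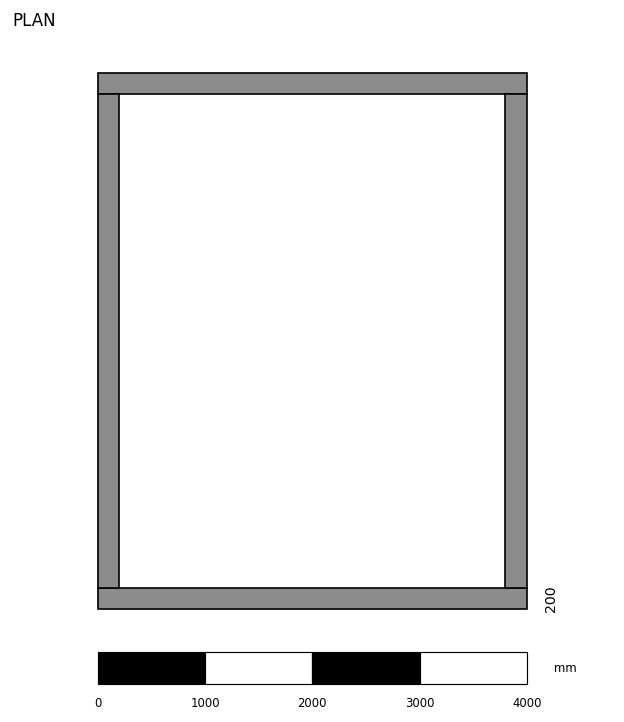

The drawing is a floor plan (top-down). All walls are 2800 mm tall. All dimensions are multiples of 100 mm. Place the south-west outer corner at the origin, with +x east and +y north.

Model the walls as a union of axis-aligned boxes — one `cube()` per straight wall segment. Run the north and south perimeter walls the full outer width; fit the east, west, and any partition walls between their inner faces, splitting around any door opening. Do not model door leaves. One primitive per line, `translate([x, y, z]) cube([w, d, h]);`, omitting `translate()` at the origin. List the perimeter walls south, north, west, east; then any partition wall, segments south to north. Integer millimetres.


cube([4000, 200, 2800]);
translate([0, 4800, 0]) cube([4000, 200, 2800]);
translate([0, 200, 0]) cube([200, 4600, 2800]);
translate([3800, 200, 0]) cube([200, 4600, 2800]);


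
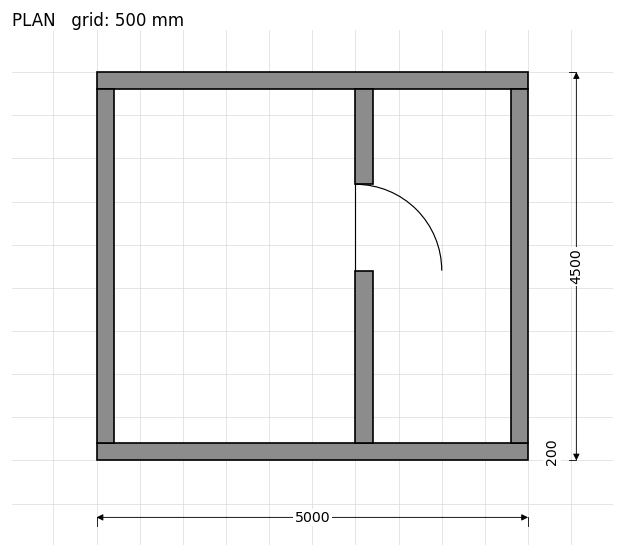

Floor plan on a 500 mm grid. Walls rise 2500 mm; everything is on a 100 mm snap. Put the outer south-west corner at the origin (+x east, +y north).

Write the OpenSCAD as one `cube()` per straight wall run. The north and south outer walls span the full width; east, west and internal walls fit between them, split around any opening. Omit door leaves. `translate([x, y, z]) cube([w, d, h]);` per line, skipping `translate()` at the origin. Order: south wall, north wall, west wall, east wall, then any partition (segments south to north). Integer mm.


cube([5000, 200, 2500]);
translate([0, 4300, 0]) cube([5000, 200, 2500]);
translate([0, 200, 0]) cube([200, 4100, 2500]);
translate([4800, 200, 0]) cube([200, 4100, 2500]);
translate([3000, 200, 0]) cube([200, 2000, 2500]);
translate([3000, 3200, 0]) cube([200, 1100, 2500]);


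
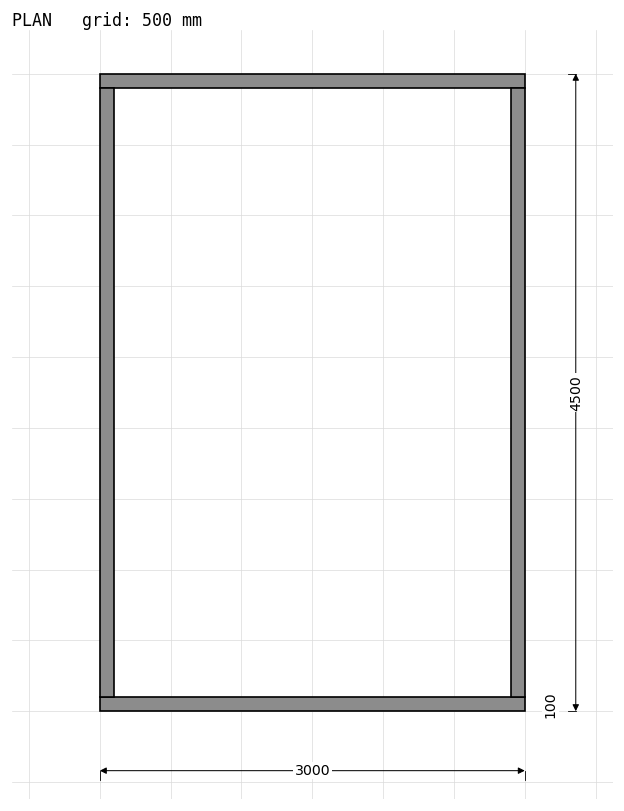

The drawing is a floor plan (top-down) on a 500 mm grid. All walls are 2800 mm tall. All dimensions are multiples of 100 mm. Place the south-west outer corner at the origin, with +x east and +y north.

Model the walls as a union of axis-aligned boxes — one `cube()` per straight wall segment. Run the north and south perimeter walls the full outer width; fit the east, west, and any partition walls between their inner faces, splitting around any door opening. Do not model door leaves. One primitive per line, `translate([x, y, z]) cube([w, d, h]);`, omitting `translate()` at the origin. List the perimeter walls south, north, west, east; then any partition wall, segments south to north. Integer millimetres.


cube([3000, 100, 2800]);
translate([0, 4400, 0]) cube([3000, 100, 2800]);
translate([0, 100, 0]) cube([100, 4300, 2800]);
translate([2900, 100, 0]) cube([100, 4300, 2800]);


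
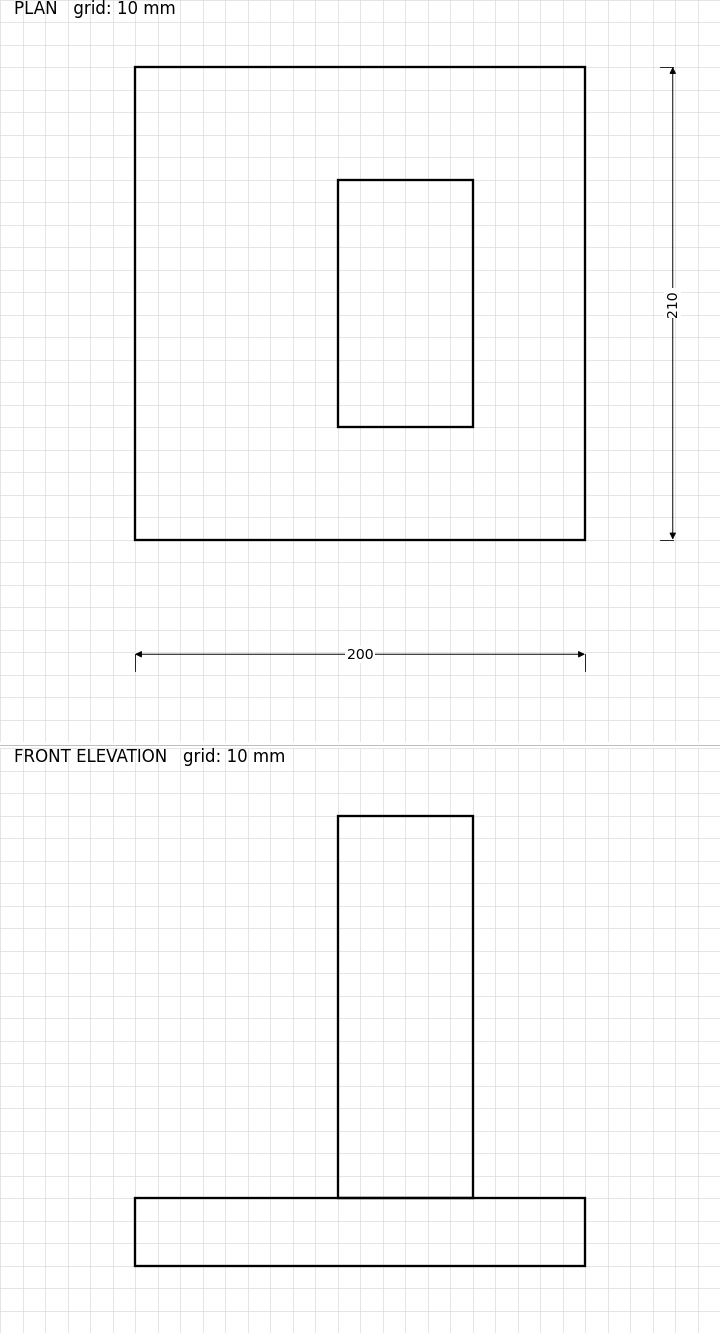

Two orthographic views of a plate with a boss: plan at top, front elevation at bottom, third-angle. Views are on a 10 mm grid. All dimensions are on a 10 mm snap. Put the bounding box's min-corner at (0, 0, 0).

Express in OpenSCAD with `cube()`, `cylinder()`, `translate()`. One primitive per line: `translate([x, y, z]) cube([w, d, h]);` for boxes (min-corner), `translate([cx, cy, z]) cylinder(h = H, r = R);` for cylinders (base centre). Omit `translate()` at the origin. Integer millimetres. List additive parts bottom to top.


cube([200, 210, 30]);
translate([90, 50, 30]) cube([60, 110, 170]);


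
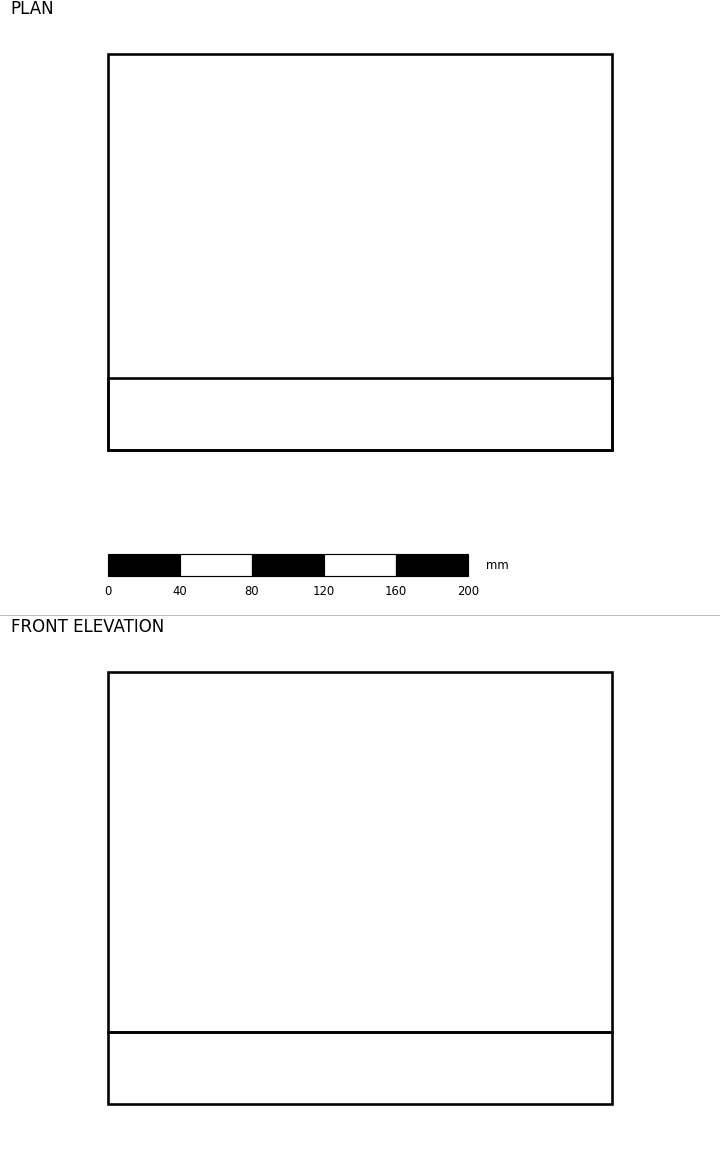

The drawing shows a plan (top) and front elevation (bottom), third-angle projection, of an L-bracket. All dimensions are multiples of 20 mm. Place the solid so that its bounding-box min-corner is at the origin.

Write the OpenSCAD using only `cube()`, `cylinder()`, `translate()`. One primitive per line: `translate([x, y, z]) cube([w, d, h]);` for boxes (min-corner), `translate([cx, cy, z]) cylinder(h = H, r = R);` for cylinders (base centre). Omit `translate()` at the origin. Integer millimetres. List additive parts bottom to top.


cube([280, 220, 40]);
translate([0, 0, 40]) cube([280, 40, 200]);
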